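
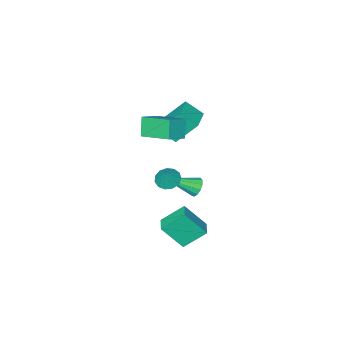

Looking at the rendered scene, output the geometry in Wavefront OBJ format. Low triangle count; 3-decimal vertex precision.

v -0.385 1.148 -4.796
v 0.473 0.359 -3.437
v -1.481 1.727 -3.769
v -0.624 0.938 -2.41
v 0.164 1.962 -4.67
v 1.021 1.173 -3.311
v -0.933 2.541 -3.643
v -0.075 1.752 -2.284
v 0.081 -1.902 3.271
v -0.421 -0.072 3.99
v -0.972 -2.004 2.795
v -1.474 -0.174 3.515
v 0.494 -1.386 2.245
v -0.008 0.444 2.965
v -0.559 -1.488 1.77
v -1.061 0.342 2.489
v -2.384 -0.416 -2.652
v -1.99 -0.085 -3.015
v -0.816 -1.224 -1.688
v -2.059 0.118 -2.733
v -2.232 0.151 -2.424
v -2.453 0.004 -2.188
v -2.652 -0.276 -2.1
v -2.766 -0.601 -2.187
v -2.758 -0.867 -2.422
v -2.632 -0.99 -2.73
v -2.427 -0.931 -3.013
v -2.208 -0.708 -3.182
v -2.045 -0.393 -3.183
v -3.045 -2.751 0.239
v -3.893 -1.919 1.734
v -2.022 -1.842 0.313
v -2.87 -1.01 1.809
v -2.41 -3.53 1.031
v -3.258 -2.698 2.527
v -1.387 -2.621 1.106
v -2.235 -1.789 2.601
v 1.083 1.904 1.34
v 1.696 1.958 1.026
v 1.537 2.216 2.28
v 1.525 2.306 0.994
v 1.214 2.526 1.071
v 0.861 2.549 1.233
v 0.579 2.367 1.429
v 0.457 2.038 1.597
v 0.534 1.667 1.683
v 0.785 1.371 1.66
v 1.131 1.244 1.535
v 1.462 1.327 1.348
v 1.672 1.593 1.159
f 2 4 1
f 5 2 1
f 1 4 3
f 3 5 1
f 2 8 4
f 6 2 5
f 6 8 2
f 4 8 3
f 7 5 3
f 3 8 7
f 7 6 5
f 8 6 7
f 10 12 9
f 13 10 9
f 9 12 11
f 11 13 9
f 10 16 12
f 14 10 13
f 14 16 10
f 12 16 11
f 15 13 11
f 11 16 15
f 15 14 13
f 16 14 15
f 18 17 20
f 18 20 19
f 20 17 21
f 20 21 19
f 21 17 22
f 21 22 19
f 22 17 23
f 22 23 19
f 23 17 24
f 23 24 19
f 24 17 25
f 24 25 19
f 25 17 26
f 25 26 19
f 26 17 27
f 26 27 19
f 27 17 28
f 27 28 19
f 28 17 29
f 28 29 19
f 29 17 18
f 29 18 19
f 31 33 30
f 34 31 30
f 30 33 32
f 32 34 30
f 31 37 33
f 35 31 34
f 35 37 31
f 33 37 32
f 36 34 32
f 32 37 36
f 36 35 34
f 37 35 36
f 39 38 41
f 39 41 40
f 41 38 42
f 41 42 40
f 42 38 43
f 42 43 40
f 43 38 44
f 43 44 40
f 44 38 45
f 44 45 40
f 45 38 46
f 45 46 40
f 46 38 47
f 46 47 40
f 47 38 48
f 47 48 40
f 48 38 49
f 48 49 40
f 49 38 50
f 49 50 40
f 50 38 39
f 50 39 40



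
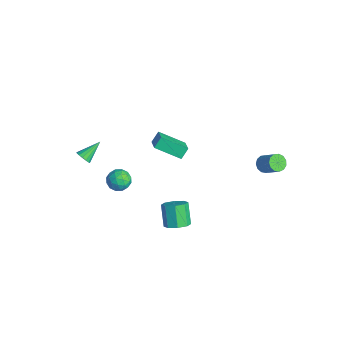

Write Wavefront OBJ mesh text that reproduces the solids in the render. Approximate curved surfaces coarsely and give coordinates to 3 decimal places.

v -4.461 0.284 -0.475
v -4.64 0.792 0.13
v -3.652 1.617 -1.354
v -3.83 2.125 -0.748
v -3.45 0.015 0.048
v -3.628 0.523 0.654
v -2.64 1.348 -0.83
v -2.819 1.856 -0.225
v -3.011 -4.485 1.455
v -2.824 -4.195 1.08
v -3.289 -3.335 2.205
v -3.081 -4.221 1.025
v -3.319 -4.318 1.085
v -3.475 -4.459 1.244
v -3.506 -4.608 1.461
v -3.405 -4.723 1.675
v -3.198 -4.775 1.831
v -2.941 -4.749 1.886
v -2.703 -4.652 1.826
v -2.548 -4.51 1.666
v -2.516 -4.362 1.45
v -2.618 -4.247 1.236
v -2.66 -2.074 -1.154
v -2.11 -1.992 -0.624
v -2.57 -3.308 -1.056
v -2.02 -3.226 -0.526
v -2.743 -3.028 -0.363
v -2.799 -2.264 -0.423
v -1.881 -3.036 -1.257
v -1.937 -2.272 -1.317
v -1.629 -2.586 -0.688
v -2.162 -2.581 -0.135
v -2.518 -2.719 -1.545
v -3.051 -2.714 -0.992
v -2.393 -1.924 -0.898
v -2.287 -3.376 -0.782
v -2.712 -3.259 -0.686
v -2.389 -3.211 -0.375
v -2.798 -2.085 -0.779
v -2.475 -2.036 -0.468
v -2.847 -2.645 -0.315
v -2.205 -3.264 -1.212
v -1.882 -3.215 -0.901
v -2.291 -2.089 -1.305
v -1.968 -2.041 -0.994
v -1.833 -2.655 -1.365
v -1.787 -2.225 -0.624
v -1.734 -2.951 -0.566
v -1.652 -2.839 -0.996
v -1.685 -2.391 -1.031
v -2.1 -2.223 -0.299
v -2.047 -2.948 -0.242
v -2.472 -2.831 -0.145
v -2.505 -2.383 -0.181
v -1.817 -2.572 -0.337
v -2.633 -2.352 -1.438
v -2.58 -3.077 -1.381
v -2.175 -2.917 -1.499
v -2.208 -2.469 -1.535
v -2.946 -2.349 -1.114
v -2.893 -3.075 -1.056
v -2.995 -2.909 -0.649
v -3.028 -2.461 -0.684
v -2.863 -2.728 -1.343
v 3.119 -1.472 -0.119
v 3.677 -1.132 0.227
v 2.86 -0.928 1.345
v 2.301 -1.268 0.999
v 3.357 -0.773 -0.072
v 2.54 -0.569 1.046
v 2.897 -0.823 -0.399
v 2.08 -0.62 0.719
v 2.567 -1.254 -0.562
v 1.75 -1.05 0.556
v 2.56 -1.812 -0.465
v 1.743 -1.608 0.653
v 2.88 -2.171 -0.166
v 2.063 -1.967 0.952
v 3.34 -2.12 0.161
v 2.523 -1.917 1.279
v 3.67 -1.69 0.324
v 2.853 -1.486 1.442
v 3.261 3.629 3.466
v 3.615 3.261 3.236
v 4.513 3.582 4.104
v 4.159 3.951 4.334
v 3.662 3.535 3.086
v 4.56 3.856 3.955
v 3.581 3.839 3.057
v 4.479 4.16 3.926
v 3.399 4.076 3.158
v 4.297 4.397 4.026
v 3.173 4.172 3.356
v 4.071 4.493 4.225
v 2.975 4.095 3.589
v 3.873 4.416 4.458
v 2.868 3.87 3.783
v 3.766 4.191 4.652
v 2.885 3.569 3.876
v 3.783 3.89 4.745
v 3.022 3.288 3.839
v 3.92 3.609 4.708
v 3.235 3.114 3.683
v 4.133 3.435 4.552
v 3.456 3.104 3.458
v 4.354 3.425 4.327
f 2 4 1
f 5 2 1
f 1 4 3
f 3 5 1
f 2 8 4
f 6 2 5
f 6 8 2
f 4 8 3
f 7 5 3
f 3 8 7
f 7 6 5
f 8 6 7
f 10 9 12
f 10 12 11
f 12 9 13
f 12 13 11
f 13 9 14
f 13 14 11
f 14 9 15
f 14 15 11
f 15 9 16
f 15 16 11
f 16 9 17
f 16 17 11
f 17 9 18
f 17 18 11
f 18 9 19
f 18 19 11
f 19 9 20
f 19 20 11
f 20 9 21
f 20 21 11
f 21 9 22
f 21 22 11
f 22 9 10
f 22 10 11
f 23 60 39
f 60 34 63
f 39 63 28
f 60 63 39
f 23 39 35
f 39 28 40
f 35 40 24
f 39 40 35
f 23 35 44
f 35 24 45
f 44 45 30
f 35 45 44
f 23 44 56
f 44 30 59
f 56 59 33
f 44 59 56
f 23 56 60
f 56 33 64
f 60 64 34
f 56 64 60
f 24 40 51
f 40 28 54
f 51 54 32
f 40 54 51
f 28 63 41
f 63 34 62
f 41 62 27
f 63 62 41
f 34 64 61
f 64 33 57
f 61 57 25
f 64 57 61
f 33 59 58
f 59 30 46
f 58 46 29
f 59 46 58
f 30 45 50
f 45 24 47
f 50 47 31
f 45 47 50
f 26 52 38
f 52 32 53
f 38 53 27
f 52 53 38
f 26 38 36
f 38 27 37
f 36 37 25
f 38 37 36
f 26 36 43
f 36 25 42
f 43 42 29
f 36 42 43
f 26 43 48
f 43 29 49
f 48 49 31
f 43 49 48
f 26 48 52
f 48 31 55
f 52 55 32
f 48 55 52
f 27 53 41
f 53 32 54
f 41 54 28
f 53 54 41
f 25 37 61
f 37 27 62
f 61 62 34
f 37 62 61
f 29 42 58
f 42 25 57
f 58 57 33
f 42 57 58
f 31 49 50
f 49 29 46
f 50 46 30
f 49 46 50
f 32 55 51
f 55 31 47
f 51 47 24
f 55 47 51
f 66 65 69
f 66 69 67
f 67 69 70
f 67 70 68
f 69 65 71
f 69 71 70
f 70 71 72
f 70 72 68
f 71 65 73
f 71 73 72
f 72 73 74
f 72 74 68
f 73 65 75
f 73 75 74
f 74 75 76
f 74 76 68
f 75 65 77
f 75 77 76
f 76 77 78
f 76 78 68
f 77 65 79
f 77 79 78
f 78 79 80
f 78 80 68
f 79 65 81
f 79 81 80
f 80 81 82
f 80 82 68
f 81 65 66
f 81 66 82
f 82 66 67
f 82 67 68
f 84 83 87
f 84 87 85
f 85 87 88
f 85 88 86
f 87 83 89
f 87 89 88
f 88 89 90
f 88 90 86
f 89 83 91
f 89 91 90
f 90 91 92
f 90 92 86
f 91 83 93
f 91 93 92
f 92 93 94
f 92 94 86
f 93 83 95
f 93 95 94
f 94 95 96
f 94 96 86
f 95 83 97
f 95 97 96
f 96 97 98
f 96 98 86
f 97 83 99
f 97 99 98
f 98 99 100
f 98 100 86
f 99 83 101
f 99 101 100
f 100 101 102
f 100 102 86
f 101 83 103
f 101 103 102
f 102 103 104
f 102 104 86
f 103 83 105
f 103 105 104
f 104 105 106
f 104 106 86
f 105 83 84
f 105 84 106
f 106 84 85
f 106 85 86



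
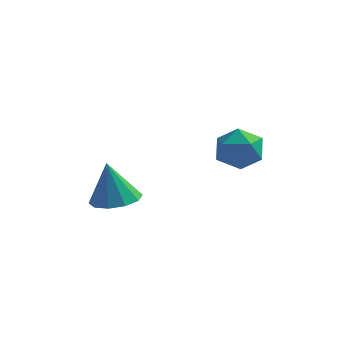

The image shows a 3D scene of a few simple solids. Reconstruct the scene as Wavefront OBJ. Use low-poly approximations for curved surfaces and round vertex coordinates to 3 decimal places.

v 1.991 0.534 3.869
v 2.434 0.4 3.31
v 1.846 -0.62 4.03
v 2.289 -0.754 3.471
v 2.554 -0.473 4.085
v 2.644 0.24 3.986
v 1.636 -0.46 3.354
v 1.726 0.253 3.255
v 2.215 -0.214 2.992
v 2.782 -0.223 3.444
v 1.498 0.003 3.896
v 2.065 -0.006 4.348
v -0.847 -1.213 1.832
v -0.164 -1.352 1.964
v -1.093 -1.207 3.108
v -0.214 -0.917 1.952
v -0.505 -0.594 1.894
v -0.928 -0.508 1.813
v -1.32 -0.691 1.738
v -1.531 -1.074 1.7
v -1.481 -1.51 1.711
v -1.189 -1.832 1.769
v -0.767 -1.918 1.851
v -0.375 -1.735 1.925
f 1 12 6
f 1 6 2
f 1 2 8
f 1 8 11
f 1 11 12
f 2 6 10
f 6 12 5
f 12 11 3
f 11 8 7
f 8 2 9
f 4 10 5
f 4 5 3
f 4 3 7
f 4 7 9
f 4 9 10
f 5 10 6
f 3 5 12
f 7 3 11
f 9 7 8
f 10 9 2
f 14 13 16
f 14 16 15
f 16 13 17
f 16 17 15
f 17 13 18
f 17 18 15
f 18 13 19
f 18 19 15
f 19 13 20
f 19 20 15
f 20 13 21
f 20 21 15
f 21 13 22
f 21 22 15
f 22 13 23
f 22 23 15
f 23 13 24
f 23 24 15
f 24 13 14
f 24 14 15



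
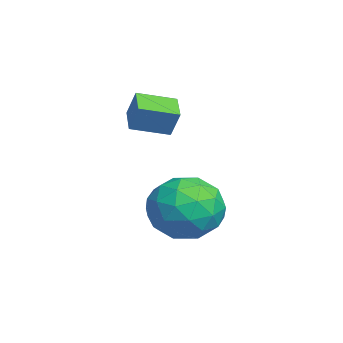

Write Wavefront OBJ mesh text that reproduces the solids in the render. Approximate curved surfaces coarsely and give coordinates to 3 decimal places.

v 2.372 4.439 -0.723
v 2.869 4.7 -1.587
v 2.871 2.86 -0.913
v 3.368 3.121 -1.777
v 3.71 3.455 -0.864
v 3.402 4.431 -0.747
v 2.338 3.129 -1.753
v 2.03 4.105 -1.636
v 2.848 3.891 -2.224
v 3.696 4.093 -1.674
v 2.044 3.467 -0.826
v 2.892 3.669 -0.276
v 2.576 4.708 -1.138
v 3.164 2.852 -1.362
v 3.365 3.048 -0.825
v 3.657 3.202 -1.333
v 2.89 4.55 -0.644
v 3.182 4.704 -1.152
v 3.676 3.972 -0.727
v 2.558 2.856 -1.348
v 2.85 3.01 -1.856
v 2.083 4.358 -1.167
v 2.375 4.512 -1.675
v 2.064 3.588 -1.773
v 2.857 4.386 -2.02
v 3.15 3.458 -2.132
v 2.545 3.462 -2.118
v 2.363 4.036 -2.049
v 3.355 4.505 -1.697
v 3.649 3.576 -1.809
v 3.85 3.773 -1.273
v 3.668 4.347 -1.203
v 3.343 4.029 -2.071
v 2.091 3.984 -0.691
v 2.385 3.055 -0.803
v 2.072 3.213 -1.297
v 1.89 3.787 -1.227
v 2.59 4.102 -0.368
v 2.883 3.174 -0.48
v 3.377 3.524 -0.451
v 3.195 4.098 -0.382
v 2.397 3.531 -0.429
v 0.285 2.542 1.071
v 0.546 2.758 1.818
v 0.183 3.574 0.807
v 0.444 3.791 1.554
v 1.096 2.549 0.786
v 1.357 2.766 1.533
v 0.994 3.582 0.522
v 1.255 3.798 1.269
f 1 38 17
f 38 12 41
f 17 41 6
f 38 41 17
f 1 17 13
f 17 6 18
f 13 18 2
f 17 18 13
f 1 13 22
f 13 2 23
f 22 23 8
f 13 23 22
f 1 22 34
f 22 8 37
f 34 37 11
f 22 37 34
f 1 34 38
f 34 11 42
f 38 42 12
f 34 42 38
f 2 18 29
f 18 6 32
f 29 32 10
f 18 32 29
f 6 41 19
f 41 12 40
f 19 40 5
f 41 40 19
f 12 42 39
f 42 11 35
f 39 35 3
f 42 35 39
f 11 37 36
f 37 8 24
f 36 24 7
f 37 24 36
f 8 23 28
f 23 2 25
f 28 25 9
f 23 25 28
f 4 30 16
f 30 10 31
f 16 31 5
f 30 31 16
f 4 16 14
f 16 5 15
f 14 15 3
f 16 15 14
f 4 14 21
f 14 3 20
f 21 20 7
f 14 20 21
f 4 21 26
f 21 7 27
f 26 27 9
f 21 27 26
f 4 26 30
f 26 9 33
f 30 33 10
f 26 33 30
f 5 31 19
f 31 10 32
f 19 32 6
f 31 32 19
f 3 15 39
f 15 5 40
f 39 40 12
f 15 40 39
f 7 20 36
f 20 3 35
f 36 35 11
f 20 35 36
f 9 27 28
f 27 7 24
f 28 24 8
f 27 24 28
f 10 33 29
f 33 9 25
f 29 25 2
f 33 25 29
f 44 46 43
f 47 44 43
f 43 46 45
f 45 47 43
f 44 50 46
f 48 44 47
f 48 50 44
f 46 50 45
f 49 47 45
f 45 50 49
f 49 48 47
f 50 48 49



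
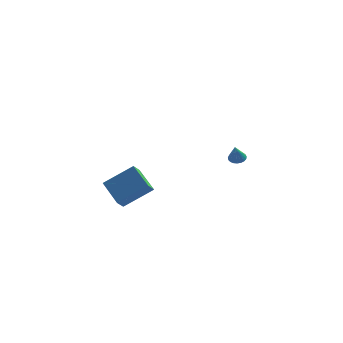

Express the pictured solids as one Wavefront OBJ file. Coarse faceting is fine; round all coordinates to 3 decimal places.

v -4.286 -3.265 2.317
v -4.535 -3.867 2.894
v -2.578 -2.765 3.575
v -2.827 -3.366 4.152
v -3.233 -4.574 1.408
v -3.482 -5.175 1.985
v -1.525 -4.073 2.666
v -1.774 -4.675 3.243
v 2.383 4.26 1.76
v 2.669 4.7 2.008
v 2.297 3.66 2.92
v 2.44 4.771 2.028
v 2.2 4.755 2.002
v 1.993 4.653 1.933
v 1.853 4.483 1.835
v 1.805 4.274 1.724
v 1.856 4.064 1.618
v 1.999 3.887 1.538
v 2.208 3.775 1.495
v 2.448 3.747 1.498
v 2.676 3.807 1.547
v 2.854 3.946 1.632
v 2.95 4.14 1.739
v 2.948 4.354 1.85
v 2.849 4.552 1.945
f 2 4 1
f 5 2 1
f 1 4 3
f 3 5 1
f 2 8 4
f 6 2 5
f 6 8 2
f 4 8 3
f 7 5 3
f 3 8 7
f 7 6 5
f 8 6 7
f 10 9 12
f 10 12 11
f 12 9 13
f 12 13 11
f 13 9 14
f 13 14 11
f 14 9 15
f 14 15 11
f 15 9 16
f 15 16 11
f 16 9 17
f 16 17 11
f 17 9 18
f 17 18 11
f 18 9 19
f 18 19 11
f 19 9 20
f 19 20 11
f 20 9 21
f 20 21 11
f 21 9 22
f 21 22 11
f 22 9 23
f 22 23 11
f 23 9 24
f 23 24 11
f 24 9 25
f 24 25 11
f 25 9 10
f 25 10 11



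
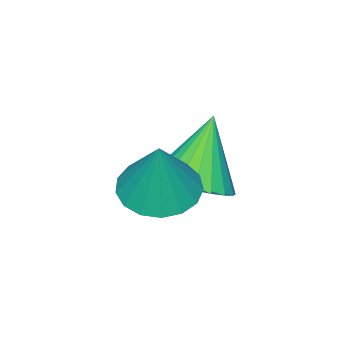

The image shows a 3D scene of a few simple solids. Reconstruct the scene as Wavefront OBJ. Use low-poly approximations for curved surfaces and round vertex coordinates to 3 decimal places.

v -0.368 -2.257 -0.728
v 0.267 -1.677 -1.053
v 0.108 -1.863 0.908
v -0.092 -1.426 -1.009
v -0.514 -1.366 -0.901
v -0.903 -1.509 -0.753
v -1.17 -1.825 -0.6
v -1.253 -2.239 -0.476
v -1.133 -2.657 -0.409
v -0.838 -2.984 -0.416
v -0.435 -3.145 -0.495
v -0.017 -3.102 -0.627
v 0.32 -2.865 -0.782
v 0.5 -2.49 -0.925
v 0.481 -2.061 -1.023
v -2.055 -2.75 -1.839
v -1.296 -3.259 -1.433
v -3.065 -2.93 -0.181
v -1.203 -2.892 -1.336
v -1.239 -2.504 -1.316
v -1.4 -2.154 -1.376
v -1.66 -1.894 -1.507
v -1.981 -1.765 -1.688
v -2.313 -1.785 -1.892
v -2.606 -1.953 -2.088
v -2.814 -2.242 -2.246
v -2.908 -2.608 -2.343
v -2.871 -2.996 -2.362
v -2.711 -3.347 -2.303
v -2.45 -3.607 -2.172
v -2.13 -3.736 -1.991
v -1.798 -3.715 -1.787
v -1.505 -3.548 -1.591
f 2 1 4
f 2 4 3
f 4 1 5
f 4 5 3
f 5 1 6
f 5 6 3
f 6 1 7
f 6 7 3
f 7 1 8
f 7 8 3
f 8 1 9
f 8 9 3
f 9 1 10
f 9 10 3
f 10 1 11
f 10 11 3
f 11 1 12
f 11 12 3
f 12 1 13
f 12 13 3
f 13 1 14
f 13 14 3
f 14 1 15
f 14 15 3
f 15 1 2
f 15 2 3
f 17 16 19
f 17 19 18
f 19 16 20
f 19 20 18
f 20 16 21
f 20 21 18
f 21 16 22
f 21 22 18
f 22 16 23
f 22 23 18
f 23 16 24
f 23 24 18
f 24 16 25
f 24 25 18
f 25 16 26
f 25 26 18
f 26 16 27
f 26 27 18
f 27 16 28
f 27 28 18
f 28 16 29
f 28 29 18
f 29 16 30
f 29 30 18
f 30 16 31
f 30 31 18
f 31 16 32
f 31 32 18
f 32 16 33
f 32 33 18
f 33 16 17
f 33 17 18



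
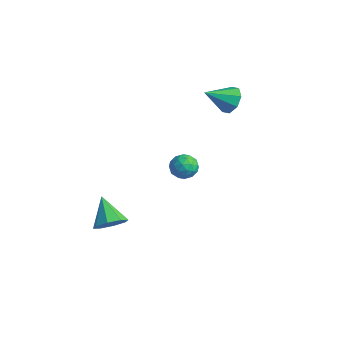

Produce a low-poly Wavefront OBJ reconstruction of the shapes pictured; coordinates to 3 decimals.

v -0.681 -3.469 -4.3
v -0.221 -4.007 -3.607
v -2.059 -3.051 -3.06
v -0 -3.282 -3.606
v -0.178 -2.667 -4.011
v -0.65 -2.522 -4.586
v -1.141 -2.932 -4.992
v -1.362 -3.657 -4.993
v -1.184 -4.272 -4.588
v -0.712 -4.417 -4.014
v 0.266 3.957 3.024
v 1.162 3.68 3.096
v -0.246 2.543 3.956
v 0.962 4.11 3.637
v 0.355 4.45 3.819
v -0.304 4.501 3.535
v -0.629 4.234 2.951
v -0.429 3.805 2.41
v 0.178 3.464 2.228
v 0.837 3.413 2.512
v 1.611 -0.508 0.73
v 2.244 -0.041 0.995
v 2.316 -1.619 1.005
v 2.949 -1.152 1.27
v 2.243 -1.181 1.707
v 1.807 -0.494 1.537
v 2.753 -1.166 0.463
v 2.317 -0.479 0.293
v 2.95 -0.447 0.83
v 2.635 -0.456 1.599
v 1.925 -1.204 0.401
v 1.61 -1.213 1.17
v 1.866 -0.177 0.838
v 2.694 -1.483 1.162
v 2.279 -1.5 1.419
v 2.651 -1.225 1.574
v 1.609 -0.444 1.157
v 1.981 -0.169 1.312
v 1.98 -0.839 1.731
v 2.579 -1.491 0.688
v 2.951 -1.216 0.843
v 1.909 -0.435 0.426
v 2.281 -0.16 0.581
v 2.58 -0.821 0.269
v 2.653 -0.141 0.897
v 3.067 -0.794 1.059
v 2.952 -0.802 0.585
v 2.696 -0.399 0.485
v 2.468 -0.147 1.349
v 2.882 -0.799 1.511
v 2.467 -0.817 1.767
v 2.211 -0.413 1.667
v 2.882 -0.385 1.252
v 1.678 -0.861 0.489
v 2.092 -1.513 0.651
v 2.349 -1.247 0.333
v 2.093 -0.843 0.233
v 1.493 -0.866 0.941
v 1.907 -1.519 1.103
v 1.864 -1.261 1.515
v 1.608 -0.858 1.415
v 1.678 -1.275 0.748
f 2 1 4
f 2 4 3
f 4 1 5
f 4 5 3
f 5 1 6
f 5 6 3
f 6 1 7
f 6 7 3
f 7 1 8
f 7 8 3
f 8 1 9
f 8 9 3
f 9 1 10
f 9 10 3
f 10 1 2
f 10 2 3
f 12 11 14
f 12 14 13
f 14 11 15
f 14 15 13
f 15 11 16
f 15 16 13
f 16 11 17
f 16 17 13
f 17 11 18
f 17 18 13
f 18 11 19
f 18 19 13
f 19 11 20
f 19 20 13
f 20 11 12
f 20 12 13
f 21 58 37
f 58 32 61
f 37 61 26
f 58 61 37
f 21 37 33
f 37 26 38
f 33 38 22
f 37 38 33
f 21 33 42
f 33 22 43
f 42 43 28
f 33 43 42
f 21 42 54
f 42 28 57
f 54 57 31
f 42 57 54
f 21 54 58
f 54 31 62
f 58 62 32
f 54 62 58
f 22 38 49
f 38 26 52
f 49 52 30
f 38 52 49
f 26 61 39
f 61 32 60
f 39 60 25
f 61 60 39
f 32 62 59
f 62 31 55
f 59 55 23
f 62 55 59
f 31 57 56
f 57 28 44
f 56 44 27
f 57 44 56
f 28 43 48
f 43 22 45
f 48 45 29
f 43 45 48
f 24 50 36
f 50 30 51
f 36 51 25
f 50 51 36
f 24 36 34
f 36 25 35
f 34 35 23
f 36 35 34
f 24 34 41
f 34 23 40
f 41 40 27
f 34 40 41
f 24 41 46
f 41 27 47
f 46 47 29
f 41 47 46
f 24 46 50
f 46 29 53
f 50 53 30
f 46 53 50
f 25 51 39
f 51 30 52
f 39 52 26
f 51 52 39
f 23 35 59
f 35 25 60
f 59 60 32
f 35 60 59
f 27 40 56
f 40 23 55
f 56 55 31
f 40 55 56
f 29 47 48
f 47 27 44
f 48 44 28
f 47 44 48
f 30 53 49
f 53 29 45
f 49 45 22
f 53 45 49



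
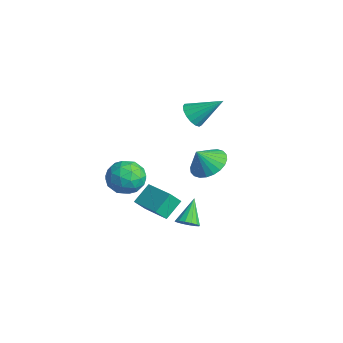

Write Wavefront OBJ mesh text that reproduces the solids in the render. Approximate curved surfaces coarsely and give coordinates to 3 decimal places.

v 1.46 0.748 -3.077
v 1.917 0.744 -2.736
v 0.74 1.432 -2.103
v 1.941 0.993 -2.893
v 1.836 1.176 -3.099
v 1.631 1.245 -3.299
v 1.379 1.18 -3.44
v 1.149 1 -3.483
v 1.003 0.753 -3.418
v 0.979 0.504 -3.261
v 1.083 0.321 -3.055
v 1.289 0.252 -2.854
v 1.54 0.316 -2.714
v 1.77 0.496 -2.67
v -1.114 3.024 -1.45
v -0.303 3.442 -1.15
v -1.146 2.416 -0.51
v -0.561 3.674 -1.009
v -0.903 3.807 -0.935
v -1.278 3.821 -0.939
v -1.627 3.713 -1.021
v -1.898 3.501 -1.168
v -2.05 3.216 -1.358
v -2.059 2.902 -1.562
v -1.924 2.606 -1.749
v -1.666 2.375 -1.89
v -1.324 2.242 -1.964
v -0.95 2.228 -1.96
v -0.6 2.336 -1.878
v -0.329 2.548 -1.731
v -0.177 2.833 -1.541
v -0.168 3.147 -1.337
v -3.45 -0.266 -2.667
v -2.692 0.344 -2.89
v -2.468 -1.144 -1.73
v -1.71 -0.534 -1.953
v -2.464 -0.205 -1.387
v -3.071 0.337 -1.966
v -2.089 -1.137 -2.654
v -2.696 -0.595 -3.233
v -1.85 -0.195 -2.882
v -2.082 0.381 -2.1
v -3.078 -1.181 -2.52
v -3.31 -0.605 -1.738
v -3.157 0.116 -2.861
v -2.003 -0.916 -1.759
v -2.446 -0.723 -1.427
v -2 -0.364 -1.558
v -3.38 0.112 -2.318
v -2.934 0.47 -2.449
v -2.801 0.148 -1.566
v -2.226 -1.27 -2.171
v -1.78 -0.912 -2.302
v -3.16 -0.436 -3.062
v -2.714 -0.077 -3.193
v -2.359 -0.948 -3.054
v -2.217 0.158 -2.988
v -1.639 -0.358 -2.437
v -1.862 -0.712 -2.848
v -2.219 -0.394 -3.189
v -2.353 0.496 -2.528
v -1.776 -0.02 -1.977
v -2.219 0.174 -1.644
v -2.576 0.492 -1.984
v -1.858 0.18 -2.523
v -3.384 -0.78 -2.643
v -2.807 -1.296 -2.092
v -2.584 -1.292 -2.636
v -2.941 -0.974 -2.976
v -3.521 -0.442 -2.183
v -2.943 -0.958 -1.632
v -2.941 -0.406 -1.431
v -3.298 -0.088 -1.772
v -3.302 -0.98 -2.097
v -2.46 -0.062 -4.013
v -2.774 0.812 -3.285
v -2.466 0.481 -4.667
v -2.78 1.354 -3.939
v -0.86 0.286 -3.741
v -1.174 1.159 -3.013
v -0.866 0.828 -4.395
v -1.18 1.702 -3.667
v -1.452 2.374 1.757
v -1.035 1.879 2.049
v -0.768 3.546 2.763
v -0.851 1.996 1.788
v -0.805 2.2 1.52
v -0.907 2.443 1.306
v -1.134 2.671 1.195
v -1.434 2.83 1.213
v -1.738 2.885 1.355
v -1.976 2.823 1.589
v -2.094 2.657 1.862
v -2.065 2.427 2.11
v -1.895 2.185 2.278
v -1.624 1.986 2.326
v -1.314 1.875 2.243
f 2 1 4
f 2 4 3
f 4 1 5
f 4 5 3
f 5 1 6
f 5 6 3
f 6 1 7
f 6 7 3
f 7 1 8
f 7 8 3
f 8 1 9
f 8 9 3
f 9 1 10
f 9 10 3
f 10 1 11
f 10 11 3
f 11 1 12
f 11 12 3
f 12 1 13
f 12 13 3
f 13 1 14
f 13 14 3
f 14 1 2
f 14 2 3
f 16 15 18
f 16 18 17
f 18 15 19
f 18 19 17
f 19 15 20
f 19 20 17
f 20 15 21
f 20 21 17
f 21 15 22
f 21 22 17
f 22 15 23
f 22 23 17
f 23 15 24
f 23 24 17
f 24 15 25
f 24 25 17
f 25 15 26
f 25 26 17
f 26 15 27
f 26 27 17
f 27 15 28
f 27 28 17
f 28 15 29
f 28 29 17
f 29 15 30
f 29 30 17
f 30 15 31
f 30 31 17
f 31 15 32
f 31 32 17
f 32 15 16
f 32 16 17
f 33 70 49
f 70 44 73
f 49 73 38
f 70 73 49
f 33 49 45
f 49 38 50
f 45 50 34
f 49 50 45
f 33 45 54
f 45 34 55
f 54 55 40
f 45 55 54
f 33 54 66
f 54 40 69
f 66 69 43
f 54 69 66
f 33 66 70
f 66 43 74
f 70 74 44
f 66 74 70
f 34 50 61
f 50 38 64
f 61 64 42
f 50 64 61
f 38 73 51
f 73 44 72
f 51 72 37
f 73 72 51
f 44 74 71
f 74 43 67
f 71 67 35
f 74 67 71
f 43 69 68
f 69 40 56
f 68 56 39
f 69 56 68
f 40 55 60
f 55 34 57
f 60 57 41
f 55 57 60
f 36 62 48
f 62 42 63
f 48 63 37
f 62 63 48
f 36 48 46
f 48 37 47
f 46 47 35
f 48 47 46
f 36 46 53
f 46 35 52
f 53 52 39
f 46 52 53
f 36 53 58
f 53 39 59
f 58 59 41
f 53 59 58
f 36 58 62
f 58 41 65
f 62 65 42
f 58 65 62
f 37 63 51
f 63 42 64
f 51 64 38
f 63 64 51
f 35 47 71
f 47 37 72
f 71 72 44
f 47 72 71
f 39 52 68
f 52 35 67
f 68 67 43
f 52 67 68
f 41 59 60
f 59 39 56
f 60 56 40
f 59 56 60
f 42 65 61
f 65 41 57
f 61 57 34
f 65 57 61
f 76 78 75
f 79 76 75
f 75 78 77
f 77 79 75
f 76 82 78
f 80 76 79
f 80 82 76
f 78 82 77
f 81 79 77
f 77 82 81
f 81 80 79
f 82 80 81
f 84 83 86
f 84 86 85
f 86 83 87
f 86 87 85
f 87 83 88
f 87 88 85
f 88 83 89
f 88 89 85
f 89 83 90
f 89 90 85
f 90 83 91
f 90 91 85
f 91 83 92
f 91 92 85
f 92 83 93
f 92 93 85
f 93 83 94
f 93 94 85
f 94 83 95
f 94 95 85
f 95 83 96
f 95 96 85
f 96 83 97
f 96 97 85
f 97 83 84
f 97 84 85



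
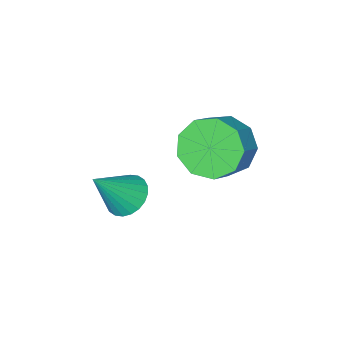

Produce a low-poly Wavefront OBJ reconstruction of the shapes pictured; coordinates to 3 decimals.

v 0.644 0.597 -1.995
v 1.117 1.083 -2.359
v 1.736 0.483 -0.725
v 0.949 1.274 -2.198
v 0.735 1.361 -2.006
v 0.507 1.332 -1.813
v 0.3 1.191 -1.647
v 0.145 0.96 -1.534
v 0.066 0.673 -1.492
v 0.075 0.375 -1.526
v 0.17 0.11 -1.632
v 0.338 -0.08 -1.793
v 0.552 -0.168 -1.985
v 0.78 -0.139 -2.178
v 0.987 0.002 -2.344
v 1.142 0.233 -2.456
v 1.221 0.52 -2.499
v 1.212 0.818 -2.465
v -2.463 1.179 -0.848
v -1.787 0.488 -1.352
v -0.982 0.87 -0.797
v -1.657 1.561 -0.292
v -1.828 1.128 -1.732
v -1.023 1.51 -1.177
v -2.166 1.791 -1.699
v -1.361 2.173 -1.144
v -2.643 2.169 -1.267
v -1.837 2.551 -0.712
v -3.035 2.083 -0.639
v -2.23 2.465 -0.084
v -3.159 1.574 -0.108
v -2.354 1.956 0.447
v -2.958 0.881 0.076
v -2.153 1.262 0.631
v -2.525 0.327 -0.171
v -1.719 0.708 0.384
v -2.062 0.171 -0.735
v -1.257 0.553 -0.18
f 2 1 4
f 2 4 3
f 4 1 5
f 4 5 3
f 5 1 6
f 5 6 3
f 6 1 7
f 6 7 3
f 7 1 8
f 7 8 3
f 8 1 9
f 8 9 3
f 9 1 10
f 9 10 3
f 10 1 11
f 10 11 3
f 11 1 12
f 11 12 3
f 12 1 13
f 12 13 3
f 13 1 14
f 13 14 3
f 14 1 15
f 14 15 3
f 15 1 16
f 15 16 3
f 16 1 17
f 16 17 3
f 17 1 18
f 17 18 3
f 18 1 2
f 18 2 3
f 20 19 23
f 20 23 21
f 21 23 24
f 21 24 22
f 23 19 25
f 23 25 24
f 24 25 26
f 24 26 22
f 25 19 27
f 25 27 26
f 26 27 28
f 26 28 22
f 27 19 29
f 27 29 28
f 28 29 30
f 28 30 22
f 29 19 31
f 29 31 30
f 30 31 32
f 30 32 22
f 31 19 33
f 31 33 32
f 32 33 34
f 32 34 22
f 33 19 35
f 33 35 34
f 34 35 36
f 34 36 22
f 35 19 37
f 35 37 36
f 36 37 38
f 36 38 22
f 37 19 20
f 37 20 38
f 38 20 21
f 38 21 22



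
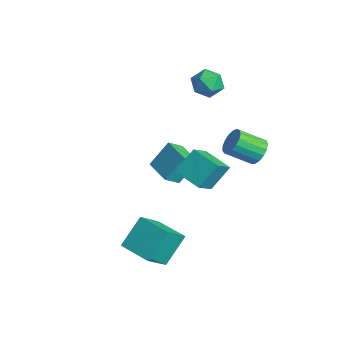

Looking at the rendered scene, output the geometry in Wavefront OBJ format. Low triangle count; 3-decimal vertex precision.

v 1.857 -2.581 -5.173
v 2.419 -3.747 -4.024
v 1.42 -1.387 -3.747
v 1.982 -2.553 -2.599
v 3.518 -1.867 -5.261
v 4.08 -3.033 -4.113
v 3.081 -0.673 -3.836
v 3.643 -1.839 -2.687
v 3.221 3.07 1.401
v 3.763 2.636 1.046
v 3.322 1.397 1.884
v 2.779 1.83 2.239
v 3.94 2.775 1.344
v 3.499 1.535 2.182
v 3.953 2.981 1.655
v 3.511 1.741 2.493
v 3.797 3.207 1.908
v 3.356 1.967 2.746
v 3.51 3.402 2.045
v 3.069 2.162 2.883
v 3.156 3.521 2.034
v 2.715 2.281 2.872
v 2.817 3.536 1.879
v 2.376 2.297 2.717
v 2.571 3.445 1.614
v 2.129 2.205 2.452
v 2.473 3.268 1.3
v 2.032 2.028 2.138
v 2.547 3.045 1.009
v 2.105 1.805 1.847
v 2.775 2.828 0.809
v 2.333 1.588 1.647
v 3.105 2.667 0.743
v 2.664 1.427 1.581
v 3.462 2.597 0.829
v 3.02 1.358 1.667
v -1.36 1.36 -2.878
v -1.492 2.432 -1.644
v 0.083 2.034 -3.309
v -0.049 3.106 -2.075
v -0.591 0.334 -1.905
v -0.723 1.406 -0.671
v 0.852 1.008 -2.336
v 0.72 2.08 -1.102
v -3.503 3.793 1.54
v -2.664 3.933 1.977
v -3.756 2.547 2.423
v -2.917 2.687 2.86
v -3.638 3.3 3.001
v -3.481 4.07 2.456
v -2.939 2.41 1.944
v -2.782 3.18 1.399
v -2.315 3.078 2.228
v -2.747 3.628 2.881
v -3.673 2.852 1.519
v -4.105 3.402 2.172
v -3.969 0.357 -3.776
v -3.976 1.405 -2.374
v -4.119 1.213 -4.417
v -4.126 2.261 -3.016
v -2.374 0.539 -3.904
v -2.381 1.587 -2.503
v -2.524 1.395 -4.546
v -2.531 2.443 -3.144
f 2 4 1
f 5 2 1
f 1 4 3
f 3 5 1
f 2 8 4
f 6 2 5
f 6 8 2
f 4 8 3
f 7 5 3
f 3 8 7
f 7 6 5
f 8 6 7
f 10 9 13
f 10 13 11
f 11 13 14
f 11 14 12
f 13 9 15
f 13 15 14
f 14 15 16
f 14 16 12
f 15 9 17
f 15 17 16
f 16 17 18
f 16 18 12
f 17 9 19
f 17 19 18
f 18 19 20
f 18 20 12
f 19 9 21
f 19 21 20
f 20 21 22
f 20 22 12
f 21 9 23
f 21 23 22
f 22 23 24
f 22 24 12
f 23 9 25
f 23 25 24
f 24 25 26
f 24 26 12
f 25 9 27
f 25 27 26
f 26 27 28
f 26 28 12
f 27 9 29
f 27 29 28
f 28 29 30
f 28 30 12
f 29 9 31
f 29 31 30
f 30 31 32
f 30 32 12
f 31 9 33
f 31 33 32
f 32 33 34
f 32 34 12
f 33 9 35
f 33 35 34
f 34 35 36
f 34 36 12
f 35 9 10
f 35 10 36
f 36 10 11
f 36 11 12
f 38 40 37
f 41 38 37
f 37 40 39
f 39 41 37
f 38 44 40
f 42 38 41
f 42 44 38
f 40 44 39
f 43 41 39
f 39 44 43
f 43 42 41
f 44 42 43
f 45 56 50
f 45 50 46
f 45 46 52
f 45 52 55
f 45 55 56
f 46 50 54
f 50 56 49
f 56 55 47
f 55 52 51
f 52 46 53
f 48 54 49
f 48 49 47
f 48 47 51
f 48 51 53
f 48 53 54
f 49 54 50
f 47 49 56
f 51 47 55
f 53 51 52
f 54 53 46
f 58 60 57
f 61 58 57
f 57 60 59
f 59 61 57
f 58 64 60
f 62 58 61
f 62 64 58
f 60 64 59
f 63 61 59
f 59 64 63
f 63 62 61
f 64 62 63



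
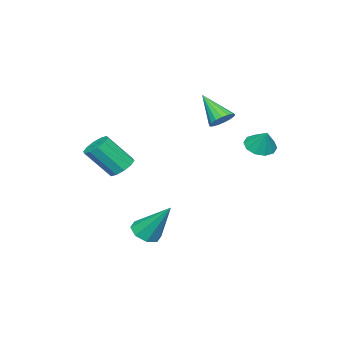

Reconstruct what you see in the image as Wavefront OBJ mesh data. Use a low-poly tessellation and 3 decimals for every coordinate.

v 0.2 -2.167 0.607
v 0.723 -1.691 0.668
v 1.404 -2.617 2.054
v 0.88 -3.093 1.993
v 0.389 -1.559 0.921
v 1.07 -2.485 2.306
v -0.017 -1.659 1.053
v 0.664 -2.585 2.439
v -0.34 -1.953 1.016
v 0.34 -2.879 2.401
v -0.457 -2.329 0.822
v 0.223 -3.255 2.207
v -0.324 -2.643 0.546
v 0.357 -3.569 1.932
v 0.01 -2.775 0.294
v 0.691 -3.701 1.679
v 0.416 -2.675 0.161
v 1.097 -3.601 1.547
v 0.74 -2.381 0.199
v 1.42 -3.307 1.584
v 0.857 -2.005 0.393
v 1.537 -2.931 1.778
v -2.987 2.967 1.991
v -2.542 2.377 2.167
v -2.653 3.493 2.909
v -2.291 2.675 1.905
v -2.306 3.084 1.675
v -2.581 3.449 1.567
v -3.011 3.629 1.62
v -3.433 3.557 1.815
v -3.683 3.259 2.077
v -3.668 2.849 2.306
v -3.393 2.484 2.415
v -2.963 2.304 2.362
v 1.742 0.118 -2.28
v 2.303 0.525 -2.592
v 1.758 1.402 -0.58
v 1.776 0.723 -2.738
v 1.229 0.567 -2.615
v 0.983 0.148 -2.295
v 1.182 -0.289 -1.967
v 1.709 -0.488 -1.821
v 2.256 -0.332 -1.944
v 2.502 0.088 -2.264
v -3.57 0.652 2.922
v -2.922 0.486 2.888
v -3.81 -0.552 4.198
v -2.93 0.72 3.108
v -3.084 0.938 3.284
v -3.35 1.091 3.378
v -3.667 1.143 3.368
v -3.961 1.082 3.255
v -4.165 0.923 3.066
v -4.233 0.702 2.845
v -4.15 0.469 2.641
v -3.933 0.278 2.501
v -3.633 0.173 2.458
v -3.319 0.177 2.522
v -3.062 0.29 2.677
f 2 1 5
f 2 5 3
f 3 5 6
f 3 6 4
f 5 1 7
f 5 7 6
f 6 7 8
f 6 8 4
f 7 1 9
f 7 9 8
f 8 9 10
f 8 10 4
f 9 1 11
f 9 11 10
f 10 11 12
f 10 12 4
f 11 1 13
f 11 13 12
f 12 13 14
f 12 14 4
f 13 1 15
f 13 15 14
f 14 15 16
f 14 16 4
f 15 1 17
f 15 17 16
f 16 17 18
f 16 18 4
f 17 1 19
f 17 19 18
f 18 19 20
f 18 20 4
f 19 1 21
f 19 21 20
f 20 21 22
f 20 22 4
f 21 1 2
f 21 2 22
f 22 2 3
f 22 3 4
f 24 23 26
f 24 26 25
f 26 23 27
f 26 27 25
f 27 23 28
f 27 28 25
f 28 23 29
f 28 29 25
f 29 23 30
f 29 30 25
f 30 23 31
f 30 31 25
f 31 23 32
f 31 32 25
f 32 23 33
f 32 33 25
f 33 23 34
f 33 34 25
f 34 23 24
f 34 24 25
f 36 35 38
f 36 38 37
f 38 35 39
f 38 39 37
f 39 35 40
f 39 40 37
f 40 35 41
f 40 41 37
f 41 35 42
f 41 42 37
f 42 35 43
f 42 43 37
f 43 35 44
f 43 44 37
f 44 35 36
f 44 36 37
f 46 45 48
f 46 48 47
f 48 45 49
f 48 49 47
f 49 45 50
f 49 50 47
f 50 45 51
f 50 51 47
f 51 45 52
f 51 52 47
f 52 45 53
f 52 53 47
f 53 45 54
f 53 54 47
f 54 45 55
f 54 55 47
f 55 45 56
f 55 56 47
f 56 45 57
f 56 57 47
f 57 45 58
f 57 58 47
f 58 45 59
f 58 59 47
f 59 45 46
f 59 46 47



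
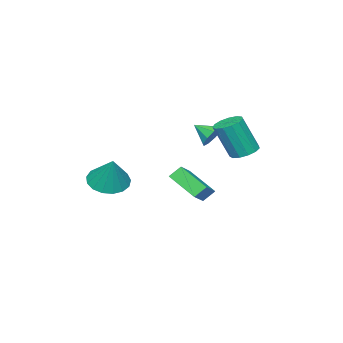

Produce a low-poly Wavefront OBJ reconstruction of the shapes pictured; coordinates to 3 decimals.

v -2.683 -1.133 -2.131
v -1.471 -0.759 -1.369
v -2.586 0.54 -3.107
v -1.374 0.914 -2.345
v -2.186 -1.514 -2.735
v -0.974 -1.14 -1.973
v -2.089 0.159 -3.711
v -0.877 0.533 -2.949
v -3.434 -0.253 0.294
v -2.718 -0.315 -0.056
v -3.226 -1.287 0.906
v -2.674 -0.031 0.41
v -2.987 0.149 0.821
v -3.508 0.142 0.986
v -3.995 -0.051 0.827
v -4.22 -0.337 0.419
v -4.077 -0.585 -0.048
v -3.633 -0.677 -0.355
v -3.096 -0.57 -0.358
v 2.952 -1.752 -1.167
v 3.887 -2.309 -1.226
v 3.508 -0.988 0.447
v 3.992 -1.862 -1.473
v 3.859 -1.389 -1.651
v 3.518 -1 -1.717
v 3.047 -0.783 -1.658
v 2.555 -0.788 -1.486
v 2.153 -1.014 -1.241
v 1.935 -1.408 -0.979
v 1.949 -1.882 -0.76
v 2.193 -2.325 -0.634
v 2.611 -2.637 -0.631
v 3.108 -2.747 -0.75
v 3.568 -2.628 -0.965
v -3.118 1.954 -0.188
v -2.359 2.204 -0.318
v -1.803 1.556 1.677
v -2.562 1.306 1.808
v -2.583 2.559 -0.14
v -2.026 1.912 1.855
v -2.976 2.723 0.022
v -2.42 2.076 2.018
v -3.415 2.642 0.119
v -2.859 1.995 2.114
v -3.76 2.343 0.118
v -3.203 1.696 2.113
v -3.9 1.92 0.02
v -3.344 1.273 2.015
v -3.793 1.508 -0.144
v -3.237 0.86 1.851
v -3.471 1.237 -0.322
v -2.915 0.59 1.674
v -3.037 1.194 -0.457
v -2.481 0.547 1.539
v -2.629 1.392 -0.506
v -2.073 0.745 1.489
v -2.376 1.768 -0.455
v -1.82 1.121 1.541
f 2 4 1
f 5 2 1
f 1 4 3
f 3 5 1
f 2 8 4
f 6 2 5
f 6 8 2
f 4 8 3
f 7 5 3
f 3 8 7
f 7 6 5
f 8 6 7
f 10 9 12
f 10 12 11
f 12 9 13
f 12 13 11
f 13 9 14
f 13 14 11
f 14 9 15
f 14 15 11
f 15 9 16
f 15 16 11
f 16 9 17
f 16 17 11
f 17 9 18
f 17 18 11
f 18 9 19
f 18 19 11
f 19 9 10
f 19 10 11
f 21 20 23
f 21 23 22
f 23 20 24
f 23 24 22
f 24 20 25
f 24 25 22
f 25 20 26
f 25 26 22
f 26 20 27
f 26 27 22
f 27 20 28
f 27 28 22
f 28 20 29
f 28 29 22
f 29 20 30
f 29 30 22
f 30 20 31
f 30 31 22
f 31 20 32
f 31 32 22
f 32 20 33
f 32 33 22
f 33 20 34
f 33 34 22
f 34 20 21
f 34 21 22
f 36 35 39
f 36 39 37
f 37 39 40
f 37 40 38
f 39 35 41
f 39 41 40
f 40 41 42
f 40 42 38
f 41 35 43
f 41 43 42
f 42 43 44
f 42 44 38
f 43 35 45
f 43 45 44
f 44 45 46
f 44 46 38
f 45 35 47
f 45 47 46
f 46 47 48
f 46 48 38
f 47 35 49
f 47 49 48
f 48 49 50
f 48 50 38
f 49 35 51
f 49 51 50
f 50 51 52
f 50 52 38
f 51 35 53
f 51 53 52
f 52 53 54
f 52 54 38
f 53 35 55
f 53 55 54
f 54 55 56
f 54 56 38
f 55 35 57
f 55 57 56
f 56 57 58
f 56 58 38
f 57 35 36
f 57 36 58
f 58 36 37
f 58 37 38



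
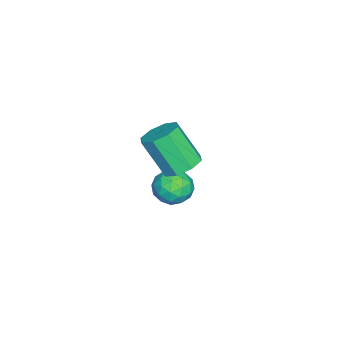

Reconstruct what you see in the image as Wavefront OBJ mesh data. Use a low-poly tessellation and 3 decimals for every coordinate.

v -3.701 -3.607 -4.583
v -3.304 -3.535 -3.918
v -4.496 -4.405 -4.022
v -4.099 -4.333 -3.357
v -4.513 -3.733 -3.629
v -4.021 -3.24 -3.976
v -3.779 -4.7 -3.964
v -3.287 -4.207 -4.311
v -3.352 -4.211 -3.535
v -3.805 -3.613 -3.329
v -3.995 -4.327 -4.611
v -4.448 -3.729 -4.405
v -3.433 -3.501 -4.3
v -4.367 -4.439 -3.64
v -4.611 -4.087 -3.8
v -4.377 -4.044 -3.409
v -3.854 -3.327 -4.334
v -3.621 -3.285 -3.943
v -4.332 -3.402 -3.774
v -4.179 -4.655 -3.997
v -3.946 -4.613 -3.606
v -3.423 -3.896 -4.531
v -3.189 -3.853 -4.14
v -3.468 -4.538 -4.166
v -3.227 -3.856 -3.684
v -3.695 -4.325 -3.354
v -3.506 -4.54 -3.711
v -3.217 -4.25 -3.915
v -3.494 -3.505 -3.563
v -3.961 -3.974 -3.233
v -4.205 -3.621 -3.393
v -3.916 -3.331 -3.597
v -3.522 -3.902 -3.338
v -3.839 -3.966 -4.707
v -4.306 -4.435 -4.377
v -3.884 -4.609 -4.343
v -3.595 -4.319 -4.547
v -4.105 -3.615 -4.586
v -4.573 -4.084 -4.256
v -4.583 -3.69 -4.025
v -4.294 -3.4 -4.229
v -4.278 -4.038 -4.602
v -1.741 -2.962 -0.877
v -1.279 -2.521 -0.544
v -1.438 -3.377 0.81
v -1.899 -3.818 0.477
v -1.802 -2.352 -0.499
v -1.961 -3.209 0.855
v -2.289 -2.541 -0.675
v -2.448 -3.398 0.679
v -2.455 -2.976 -0.97
v -2.613 -3.833 0.384
v -2.202 -3.403 -1.21
v -2.361 -4.259 0.144
v -1.679 -3.571 -1.255
v -1.838 -4.428 0.099
v -1.192 -3.382 -1.079
v -1.351 -4.239 0.275
v -1.027 -2.947 -0.784
v -1.185 -3.804 0.57
f 1 38 17
f 38 12 41
f 17 41 6
f 38 41 17
f 1 17 13
f 17 6 18
f 13 18 2
f 17 18 13
f 1 13 22
f 13 2 23
f 22 23 8
f 13 23 22
f 1 22 34
f 22 8 37
f 34 37 11
f 22 37 34
f 1 34 38
f 34 11 42
f 38 42 12
f 34 42 38
f 2 18 29
f 18 6 32
f 29 32 10
f 18 32 29
f 6 41 19
f 41 12 40
f 19 40 5
f 41 40 19
f 12 42 39
f 42 11 35
f 39 35 3
f 42 35 39
f 11 37 36
f 37 8 24
f 36 24 7
f 37 24 36
f 8 23 28
f 23 2 25
f 28 25 9
f 23 25 28
f 4 30 16
f 30 10 31
f 16 31 5
f 30 31 16
f 4 16 14
f 16 5 15
f 14 15 3
f 16 15 14
f 4 14 21
f 14 3 20
f 21 20 7
f 14 20 21
f 4 21 26
f 21 7 27
f 26 27 9
f 21 27 26
f 4 26 30
f 26 9 33
f 30 33 10
f 26 33 30
f 5 31 19
f 31 10 32
f 19 32 6
f 31 32 19
f 3 15 39
f 15 5 40
f 39 40 12
f 15 40 39
f 7 20 36
f 20 3 35
f 36 35 11
f 20 35 36
f 9 27 28
f 27 7 24
f 28 24 8
f 27 24 28
f 10 33 29
f 33 9 25
f 29 25 2
f 33 25 29
f 44 43 47
f 44 47 45
f 45 47 48
f 45 48 46
f 47 43 49
f 47 49 48
f 48 49 50
f 48 50 46
f 49 43 51
f 49 51 50
f 50 51 52
f 50 52 46
f 51 43 53
f 51 53 52
f 52 53 54
f 52 54 46
f 53 43 55
f 53 55 54
f 54 55 56
f 54 56 46
f 55 43 57
f 55 57 56
f 56 57 58
f 56 58 46
f 57 43 59
f 57 59 58
f 58 59 60
f 58 60 46
f 59 43 44
f 59 44 60
f 60 44 45
f 60 45 46



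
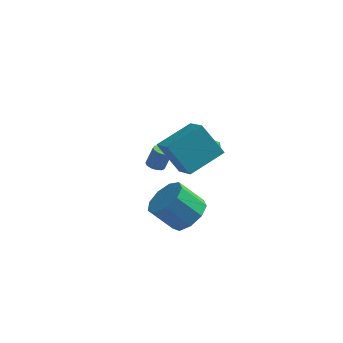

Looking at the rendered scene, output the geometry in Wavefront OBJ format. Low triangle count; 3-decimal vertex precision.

v -0.564 2.018 -0.113
v -0.336 2.367 -0.654
v 0.416 1.513 -0.026
v 0.644 1.862 -0.567
v 0.52 2.187 0.022
v -0.085 2.499 -0.032
v 0.165 1.381 -0.648
v -0.44 1.693 -0.702
v 0.115 1.974 -0.985
v 0.334 2.472 -0.571
v -0.254 1.408 -0.109
v -0.035 1.906 0.305
v 0.272 -3.597 -1.032
v 0.776 -2.81 -0.45
v -0.368 -2.997 0.793
v -0.872 -3.783 0.212
v 0.247 -2.506 -0.891
v -0.897 -2.693 0.353
v -0.27 -2.712 -1.397
v -1.414 -2.899 -0.154
v -0.533 -3.332 -1.733
v -1.677 -3.519 -0.489
v -0.42 -4.075 -1.74
v -1.564 -4.262 -0.497
v 0.017 -4.595 -1.416
v -1.127 -4.782 -0.173
v 0.574 -4.648 -0.912
v -0.57 -4.835 0.331
v 0.989 -4.208 -0.464
v -0.155 -4.395 0.779
v 1.069 -3.483 -0.282
v -0.075 -3.67 0.962
v -2.86 2.51 -2.543
v -2.428 2.735 -2.727
v -2.089 2.955 -1.661
v -2.52 2.73 -1.477
v -2.629 2.947 -2.706
v -2.29 3.167 -1.641
v -2.904 3.02 -2.634
v -2.565 3.24 -1.568
v -3.164 2.931 -2.533
v -2.825 3.152 -1.467
v -3.328 2.709 -2.435
v -2.989 2.929 -1.369
v -3.343 2.423 -2.371
v -3.004 2.644 -1.305
v -3.204 2.165 -2.362
v -2.865 2.385 -1.296
v -2.957 2.017 -2.41
v -2.617 2.237 -1.344
v -2.678 2.025 -2.5
v -2.339 2.245 -1.435
v -2.457 2.187 -2.604
v -2.118 2.407 -1.538
v -2.364 2.451 -2.689
v -2.025 2.671 -1.623
v -0.043 -2.018 0.681
v -1.22 -1.732 2.234
v -0.872 -0.778 -0.176
v -2.049 -0.491 1.378
v 1.309 -0.589 1.442
v 0.132 -0.302 2.996
v 0.48 0.652 0.586
v -0.697 0.938 2.139
f 1 12 6
f 1 6 2
f 1 2 8
f 1 8 11
f 1 11 12
f 2 6 10
f 6 12 5
f 12 11 3
f 11 8 7
f 8 2 9
f 4 10 5
f 4 5 3
f 4 3 7
f 4 7 9
f 4 9 10
f 5 10 6
f 3 5 12
f 7 3 11
f 9 7 8
f 10 9 2
f 14 13 17
f 14 17 15
f 15 17 18
f 15 18 16
f 17 13 19
f 17 19 18
f 18 19 20
f 18 20 16
f 19 13 21
f 19 21 20
f 20 21 22
f 20 22 16
f 21 13 23
f 21 23 22
f 22 23 24
f 22 24 16
f 23 13 25
f 23 25 24
f 24 25 26
f 24 26 16
f 25 13 27
f 25 27 26
f 26 27 28
f 26 28 16
f 27 13 29
f 27 29 28
f 28 29 30
f 28 30 16
f 29 13 31
f 29 31 30
f 30 31 32
f 30 32 16
f 31 13 14
f 31 14 32
f 32 14 15
f 32 15 16
f 34 33 37
f 34 37 35
f 35 37 38
f 35 38 36
f 37 33 39
f 37 39 38
f 38 39 40
f 38 40 36
f 39 33 41
f 39 41 40
f 40 41 42
f 40 42 36
f 41 33 43
f 41 43 42
f 42 43 44
f 42 44 36
f 43 33 45
f 43 45 44
f 44 45 46
f 44 46 36
f 45 33 47
f 45 47 46
f 46 47 48
f 46 48 36
f 47 33 49
f 47 49 48
f 48 49 50
f 48 50 36
f 49 33 51
f 49 51 50
f 50 51 52
f 50 52 36
f 51 33 53
f 51 53 52
f 52 53 54
f 52 54 36
f 53 33 55
f 53 55 54
f 54 55 56
f 54 56 36
f 55 33 34
f 55 34 56
f 56 34 35
f 56 35 36
f 58 60 57
f 61 58 57
f 57 60 59
f 59 61 57
f 58 64 60
f 62 58 61
f 62 64 58
f 60 64 59
f 63 61 59
f 59 64 63
f 63 62 61
f 64 62 63



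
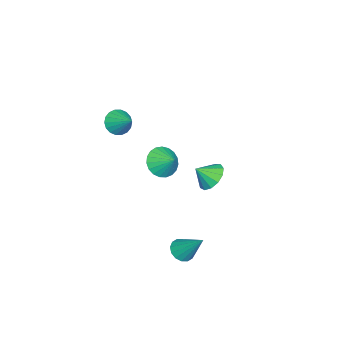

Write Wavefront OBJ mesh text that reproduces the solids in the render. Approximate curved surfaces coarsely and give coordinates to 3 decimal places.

v 3.506 0.268 -3.299
v 3.895 0.702 -3.771
v 3.914 1.552 -1.781
v 3.532 0.837 -3.787
v 3.161 0.819 -3.673
v 2.883 0.654 -3.458
v 2.772 0.385 -3.201
v 2.857 0.085 -2.97
v 3.117 -0.166 -2.828
v 3.481 -0.301 -2.811
v 3.851 -0.283 -2.926
v 4.129 -0.118 -3.14
v 4.24 0.151 -3.398
v 4.155 0.451 -3.628
v -3.728 -3.521 -2.44
v -2.775 -3.981 -2.494
v -3.252 -2.619 -1.7
v -2.763 -3.705 -2.837
v -2.919 -3.398 -3.112
v -3.214 -3.112 -3.271
v -3.598 -2.896 -3.286
v -4.005 -2.789 -3.155
v -4.364 -2.809 -2.899
v -4.613 -2.951 -2.565
v -4.709 -3.192 -2.209
v -4.636 -3.49 -1.892
v -4.405 -3.794 -1.671
v -4.058 -4.05 -1.582
v -3.653 -4.215 -1.641
v -3.262 -4.26 -1.839
v -2.951 -4.177 -2.14
v 0.273 -4.51 3.407
v 0.866 -4.428 2.819
v 0.927 -3.47 4.213
v 0.607 -4.182 2.71
v 0.282 -4 2.74
v -0.045 -3.919 2.902
v -0.309 -3.956 3.164
v -0.458 -4.102 3.474
v -0.463 -4.329 3.771
v -0.321 -4.592 3.995
v -0.062 -4.839 4.104
v 0.263 -5.021 4.074
v 0.59 -5.101 3.912
v 0.855 -5.065 3.65
v 1.004 -4.919 3.34
v 1.008 -4.691 3.044
v 2.635 1.52 2.29
v 3.063 1.067 1.613
v 3.045 0.8 3.03
v 3.396 1.428 1.78
v 3.487 1.818 2.109
v 3.308 2.113 2.496
v 2.915 2.22 2.817
v 2.434 2.105 2.971
v 2.016 1.804 2.909
v 1.796 1.412 2.65
v 1.842 1.055 2.277
v 2.139 0.845 1.909
v 2.595 0.85 1.661
f 2 1 4
f 2 4 3
f 4 1 5
f 4 5 3
f 5 1 6
f 5 6 3
f 6 1 7
f 6 7 3
f 7 1 8
f 7 8 3
f 8 1 9
f 8 9 3
f 9 1 10
f 9 10 3
f 10 1 11
f 10 11 3
f 11 1 12
f 11 12 3
f 12 1 13
f 12 13 3
f 13 1 14
f 13 14 3
f 14 1 2
f 14 2 3
f 16 15 18
f 16 18 17
f 18 15 19
f 18 19 17
f 19 15 20
f 19 20 17
f 20 15 21
f 20 21 17
f 21 15 22
f 21 22 17
f 22 15 23
f 22 23 17
f 23 15 24
f 23 24 17
f 24 15 25
f 24 25 17
f 25 15 26
f 25 26 17
f 26 15 27
f 26 27 17
f 27 15 28
f 27 28 17
f 28 15 29
f 28 29 17
f 29 15 30
f 29 30 17
f 30 15 31
f 30 31 17
f 31 15 16
f 31 16 17
f 33 32 35
f 33 35 34
f 35 32 36
f 35 36 34
f 36 32 37
f 36 37 34
f 37 32 38
f 37 38 34
f 38 32 39
f 38 39 34
f 39 32 40
f 39 40 34
f 40 32 41
f 40 41 34
f 41 32 42
f 41 42 34
f 42 32 43
f 42 43 34
f 43 32 44
f 43 44 34
f 44 32 45
f 44 45 34
f 45 32 46
f 45 46 34
f 46 32 47
f 46 47 34
f 47 32 33
f 47 33 34
f 49 48 51
f 49 51 50
f 51 48 52
f 51 52 50
f 52 48 53
f 52 53 50
f 53 48 54
f 53 54 50
f 54 48 55
f 54 55 50
f 55 48 56
f 55 56 50
f 56 48 57
f 56 57 50
f 57 48 58
f 57 58 50
f 58 48 59
f 58 59 50
f 59 48 60
f 59 60 50
f 60 48 49
f 60 49 50



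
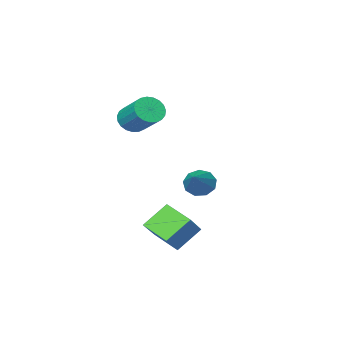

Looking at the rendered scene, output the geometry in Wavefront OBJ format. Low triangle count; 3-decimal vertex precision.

v 2.056 -4.463 2.764
v 2.614 -4.152 2.3
v 2.643 -2.666 3.333
v 2.084 -2.977 3.796
v 2.339 -4.046 2.156
v 2.368 -2.56 3.188
v 2.015 -4.012 2.116
v 2.044 -2.526 3.149
v 1.697 -4.057 2.189
v 1.726 -2.57 3.221
v 1.442 -4.171 2.361
v 1.471 -2.685 3.393
v 1.293 -4.336 2.602
v 1.322 -2.85 3.635
v 1.275 -4.523 2.872
v 1.304 -3.037 3.904
v 1.393 -4.7 3.123
v 1.422 -3.213 4.155
v 1.625 -4.835 3.311
v 1.654 -3.349 4.344
v 1.931 -4.907 3.405
v 1.96 -3.42 4.438
v 2.259 -4.901 3.389
v 2.288 -3.415 4.421
v 2.552 -4.82 3.264
v 2.581 -3.334 4.296
v 2.759 -4.677 3.052
v 2.788 -3.191 4.085
v 2.844 -4.497 2.791
v 2.873 -3.011 3.824
v 2.793 -4.312 2.525
v 2.822 -2.825 3.558
v -0.735 -3.119 -1.431
v -0.329 -2.948 -2.098
v 0.455 -1.961 -0.409
v -0.737 -2.589 -2.03
v -1.144 -2.478 -1.681
v -1.359 -2.667 -1.216
v -1.283 -3.068 -0.85
v -0.951 -3.492 -0.757
v -0.518 -3.742 -0.979
v -0.186 -3.7 -1.412
v -0.112 -3.386 -1.854
v 2.44 1.561 -1.972
v 2.779 0.274 -1.422
v 3.526 2.322 -0.861
v 3.865 1.035 -0.311
v 3.575 1.425 -2.989
v 3.914 0.138 -2.439
v 4.661 2.186 -1.878
v 5 0.899 -1.328
f 2 1 5
f 2 5 3
f 3 5 6
f 3 6 4
f 5 1 7
f 5 7 6
f 6 7 8
f 6 8 4
f 7 1 9
f 7 9 8
f 8 9 10
f 8 10 4
f 9 1 11
f 9 11 10
f 10 11 12
f 10 12 4
f 11 1 13
f 11 13 12
f 12 13 14
f 12 14 4
f 13 1 15
f 13 15 14
f 14 15 16
f 14 16 4
f 15 1 17
f 15 17 16
f 16 17 18
f 16 18 4
f 17 1 19
f 17 19 18
f 18 19 20
f 18 20 4
f 19 1 21
f 19 21 20
f 20 21 22
f 20 22 4
f 21 1 23
f 21 23 22
f 22 23 24
f 22 24 4
f 23 1 25
f 23 25 24
f 24 25 26
f 24 26 4
f 25 1 27
f 25 27 26
f 26 27 28
f 26 28 4
f 27 1 29
f 27 29 28
f 28 29 30
f 28 30 4
f 29 1 31
f 29 31 30
f 30 31 32
f 30 32 4
f 31 1 2
f 31 2 32
f 32 2 3
f 32 3 4
f 34 33 36
f 34 36 35
f 36 33 37
f 36 37 35
f 37 33 38
f 37 38 35
f 38 33 39
f 38 39 35
f 39 33 40
f 39 40 35
f 40 33 41
f 40 41 35
f 41 33 42
f 41 42 35
f 42 33 43
f 42 43 35
f 43 33 34
f 43 34 35
f 45 47 44
f 48 45 44
f 44 47 46
f 46 48 44
f 45 51 47
f 49 45 48
f 49 51 45
f 47 51 46
f 50 48 46
f 46 51 50
f 50 49 48
f 51 49 50



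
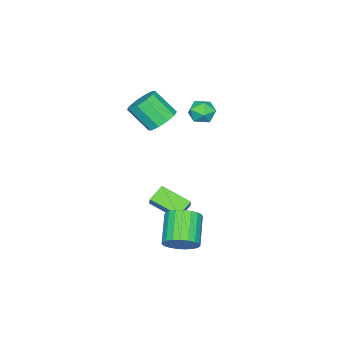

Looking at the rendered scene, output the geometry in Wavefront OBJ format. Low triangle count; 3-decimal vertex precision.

v 0.249 -2.643 -3.452
v -0.852 -2.553 -2.935
v 0.081 -0.752 -4.141
v -1.02 -0.661 -3.624
v 0.6 -2.359 -2.756
v -0.501 -2.268 -2.239
v 0.432 -0.467 -3.445
v -0.669 -0.377 -2.928
v 3.986 2.054 -2.477
v 4.717 1.583 -1.87
v 3.224 0.756 -0.716
v 2.494 1.226 -1.323
v 4.661 1.969 -1.665
v 3.169 1.142 -0.51
v 4.49 2.37 -1.6
v 2.997 1.543 -0.445
v 4.231 2.716 -1.687
v 2.738 1.889 -0.532
v 3.929 2.947 -1.91
v 2.437 2.12 -0.756
v 3.638 3.024 -2.232
v 2.146 2.197 -1.077
v 3.407 2.933 -2.596
v 1.914 2.106 -1.441
v 3.276 2.69 -2.939
v 1.783 1.863 -1.785
v 3.267 2.337 -3.203
v 1.775 1.51 -2.049
v 3.384 1.935 -3.341
v 1.891 1.108 -2.187
v 3.604 1.553 -3.33
v 2.112 0.726 -2.176
v 3.89 1.258 -3.171
v 2.398 0.431 -2.017
v 4.193 1.101 -2.893
v 2.701 0.273 -1.738
v 4.46 1.108 -2.542
v 2.968 0.281 -1.388
v 4.645 1.279 -2.18
v 3.153 0.451 -1.026
v -1.503 -2.893 2.567
v -0.558 -2.506 2.764
v -0.312 -3.82 4.169
v -1.257 -4.207 3.973
v -0.982 -2.192 3.131
v -0.735 -3.506 4.537
v -1.605 -2.146 3.284
v -1.358 -3.46 4.689
v -2.189 -2.385 3.162
v -1.942 -3.699 4.568
v -2.511 -2.818 2.814
v -2.264 -4.133 4.219
v -2.448 -3.28 2.371
v -2.202 -4.594 3.776
v -2.025 -3.594 2.003
v -1.778 -4.908 3.409
v -1.402 -3.64 1.851
v -1.155 -4.954 3.256
v -0.818 -3.401 1.972
v -0.571 -4.715 3.378
v -0.496 -2.967 2.321
v -0.249 -4.282 3.726
v -4.751 -1.766 2.797
v -4.233 -1.022 2.611
v -3.747 -2.638 2.109
v -3.229 -1.894 1.923
v -3.316 -2.191 2.795
v -3.937 -1.653 3.22
v -4.043 -2.007 1.5
v -4.664 -1.469 1.925
v -3.795 -1.172 1.809
v -3.346 -1.285 2.61
v -4.634 -2.375 2.11
v -4.185 -2.488 2.911
f 2 4 1
f 5 2 1
f 1 4 3
f 3 5 1
f 2 8 4
f 6 2 5
f 6 8 2
f 4 8 3
f 7 5 3
f 3 8 7
f 7 6 5
f 8 6 7
f 10 9 13
f 10 13 11
f 11 13 14
f 11 14 12
f 13 9 15
f 13 15 14
f 14 15 16
f 14 16 12
f 15 9 17
f 15 17 16
f 16 17 18
f 16 18 12
f 17 9 19
f 17 19 18
f 18 19 20
f 18 20 12
f 19 9 21
f 19 21 20
f 20 21 22
f 20 22 12
f 21 9 23
f 21 23 22
f 22 23 24
f 22 24 12
f 23 9 25
f 23 25 24
f 24 25 26
f 24 26 12
f 25 9 27
f 25 27 26
f 26 27 28
f 26 28 12
f 27 9 29
f 27 29 28
f 28 29 30
f 28 30 12
f 29 9 31
f 29 31 30
f 30 31 32
f 30 32 12
f 31 9 33
f 31 33 32
f 32 33 34
f 32 34 12
f 33 9 35
f 33 35 34
f 34 35 36
f 34 36 12
f 35 9 37
f 35 37 36
f 36 37 38
f 36 38 12
f 37 9 39
f 37 39 38
f 38 39 40
f 38 40 12
f 39 9 10
f 39 10 40
f 40 10 11
f 40 11 12
f 42 41 45
f 42 45 43
f 43 45 46
f 43 46 44
f 45 41 47
f 45 47 46
f 46 47 48
f 46 48 44
f 47 41 49
f 47 49 48
f 48 49 50
f 48 50 44
f 49 41 51
f 49 51 50
f 50 51 52
f 50 52 44
f 51 41 53
f 51 53 52
f 52 53 54
f 52 54 44
f 53 41 55
f 53 55 54
f 54 55 56
f 54 56 44
f 55 41 57
f 55 57 56
f 56 57 58
f 56 58 44
f 57 41 59
f 57 59 58
f 58 59 60
f 58 60 44
f 59 41 61
f 59 61 60
f 60 61 62
f 60 62 44
f 61 41 42
f 61 42 62
f 62 42 43
f 62 43 44
f 63 74 68
f 63 68 64
f 63 64 70
f 63 70 73
f 63 73 74
f 64 68 72
f 68 74 67
f 74 73 65
f 73 70 69
f 70 64 71
f 66 72 67
f 66 67 65
f 66 65 69
f 66 69 71
f 66 71 72
f 67 72 68
f 65 67 74
f 69 65 73
f 71 69 70
f 72 71 64



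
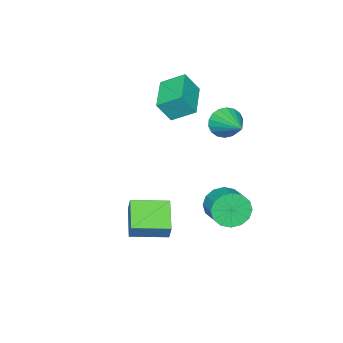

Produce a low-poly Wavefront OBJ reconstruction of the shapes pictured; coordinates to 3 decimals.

v -3.484 -1.042 2.988
v -2.866 -1.079 2.294
v -2.616 0.602 3.672
v -3.172 -0.851 2.133
v -3.539 -0.66 2.142
v -3.896 -0.545 2.318
v -4.171 -0.529 2.627
v -4.309 -0.614 3.008
v -4.285 -0.784 3.384
v -4.101 -1.005 3.683
v -3.796 -1.233 3.843
v -3.428 -1.423 3.834
v -3.072 -1.538 3.658
v -2.797 -1.554 3.349
v -2.658 -1.469 2.969
v -2.683 -1.3 2.592
v -4.041 -4.691 3.095
v -3.471 -5.162 4.26
v -4.631 -3.578 3.834
v -4.061 -4.05 4.999
v -2.319 -3.53 2.721
v -1.749 -4.002 3.886
v -2.909 -2.418 3.46
v -2.339 -2.889 4.625
v 0.549 -1.415 -1.3
v 0.812 -1.051 -0.362
v 1.806 -0.306 -2.083
v 2.07 0.057 -1.145
v 1.87 -2.797 -1.135
v 2.134 -2.434 -0.197
v 3.128 -1.689 -1.918
v 3.391 -1.325 -0.98
v -2.447 -0.324 -2.147
v -1.755 -0.454 -2.926
v -0.941 0.675 -2.392
v -1.633 0.804 -1.613
v -2.119 -0.1 -3.119
v -1.306 1.029 -2.585
v -2.571 0.194 -3.052
v -1.758 1.323 -2.517
v -2.99 0.349 -2.742
v -2.177 1.478 -2.207
v -3.263 0.324 -2.273
v -2.45 1.452 -1.738
v -3.318 0.125 -1.77
v -2.504 1.253 -1.235
v -3.139 -0.195 -1.368
v -2.325 0.934 -0.834
v -2.774 -0.549 -1.175
v -1.961 0.58 -0.641
v -2.322 -0.843 -1.243
v -1.509 0.286 -0.708
v -1.903 -0.998 -1.553
v -1.09 0.131 -1.018
v -1.63 -0.972 -2.022
v -0.817 0.156 -1.487
v -1.576 -0.773 -2.525
v -0.762 0.355 -1.99
f 2 1 4
f 2 4 3
f 4 1 5
f 4 5 3
f 5 1 6
f 5 6 3
f 6 1 7
f 6 7 3
f 7 1 8
f 7 8 3
f 8 1 9
f 8 9 3
f 9 1 10
f 9 10 3
f 10 1 11
f 10 11 3
f 11 1 12
f 11 12 3
f 12 1 13
f 12 13 3
f 13 1 14
f 13 14 3
f 14 1 15
f 14 15 3
f 15 1 16
f 15 16 3
f 16 1 2
f 16 2 3
f 18 20 17
f 21 18 17
f 17 20 19
f 19 21 17
f 18 24 20
f 22 18 21
f 22 24 18
f 20 24 19
f 23 21 19
f 19 24 23
f 23 22 21
f 24 22 23
f 26 28 25
f 29 26 25
f 25 28 27
f 27 29 25
f 26 32 28
f 30 26 29
f 30 32 26
f 28 32 27
f 31 29 27
f 27 32 31
f 31 30 29
f 32 30 31
f 34 33 37
f 34 37 35
f 35 37 38
f 35 38 36
f 37 33 39
f 37 39 38
f 38 39 40
f 38 40 36
f 39 33 41
f 39 41 40
f 40 41 42
f 40 42 36
f 41 33 43
f 41 43 42
f 42 43 44
f 42 44 36
f 43 33 45
f 43 45 44
f 44 45 46
f 44 46 36
f 45 33 47
f 45 47 46
f 46 47 48
f 46 48 36
f 47 33 49
f 47 49 48
f 48 49 50
f 48 50 36
f 49 33 51
f 49 51 50
f 50 51 52
f 50 52 36
f 51 33 53
f 51 53 52
f 52 53 54
f 52 54 36
f 53 33 55
f 53 55 54
f 54 55 56
f 54 56 36
f 55 33 57
f 55 57 56
f 56 57 58
f 56 58 36
f 57 33 34
f 57 34 58
f 58 34 35
f 58 35 36



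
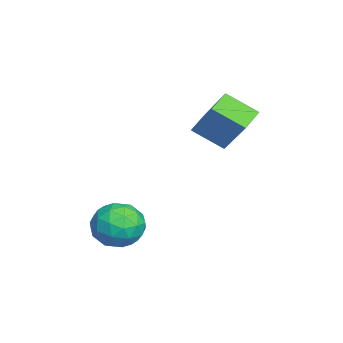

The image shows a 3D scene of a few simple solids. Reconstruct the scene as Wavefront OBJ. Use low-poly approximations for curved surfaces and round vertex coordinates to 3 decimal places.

v 1.36 -2.725 -0.572
v 2.073 -3.417 -0.47
v 0.327 -3.863 -1.07
v 1.04 -4.555 -0.968
v 0.65 -4.117 -0.16
v 1.289 -3.413 0.148
v 1.111 -3.867 -1.688
v 1.75 -3.163 -1.38
v 1.92 -4.122 -1.16
v 1.635 -4.277 -0.215
v 0.765 -3.003 -1.325
v 0.48 -3.158 -0.38
v 1.807 -2.971 -0.477
v 0.593 -4.309 -1.063
v 0.364 -4.052 -0.587
v 0.783 -4.458 -0.528
v 1.346 -2.969 -0.114
v 1.765 -3.375 -0.054
v 0.929 -3.787 0.129
v 0.635 -3.905 -1.486
v 1.054 -4.311 -1.426
v 1.617 -2.822 -1.012
v 2.036 -3.228 -0.953
v 1.471 -3.493 -1.669
v 2.136 -3.792 -0.823
v 1.529 -4.461 -1.116
v 1.571 -4.057 -1.539
v 1.946 -3.643 -1.358
v 1.969 -3.883 -0.268
v 1.362 -4.552 -0.56
v 1.132 -4.295 -0.085
v 1.508 -3.881 0.096
v 1.878 -4.298 -0.673
v 1.038 -2.728 -0.98
v 0.431 -3.397 -1.272
v 0.892 -3.399 -1.636
v 1.268 -2.985 -1.455
v 0.871 -2.819 -0.424
v 0.264 -3.488 -0.717
v 0.454 -3.637 -0.182
v 0.829 -3.223 -0.001
v 0.522 -2.982 -0.867
v -2.068 -0.112 1.293
v -2.37 -1.264 2.049
v -2.885 0.358 1.683
v -3.187 -0.793 2.439
v -0.933 0.593 2.821
v -1.235 -0.558 3.577
v -1.75 1.064 3.211
v -2.052 -0.088 3.967
f 1 38 17
f 38 12 41
f 17 41 6
f 38 41 17
f 1 17 13
f 17 6 18
f 13 18 2
f 17 18 13
f 1 13 22
f 13 2 23
f 22 23 8
f 13 23 22
f 1 22 34
f 22 8 37
f 34 37 11
f 22 37 34
f 1 34 38
f 34 11 42
f 38 42 12
f 34 42 38
f 2 18 29
f 18 6 32
f 29 32 10
f 18 32 29
f 6 41 19
f 41 12 40
f 19 40 5
f 41 40 19
f 12 42 39
f 42 11 35
f 39 35 3
f 42 35 39
f 11 37 36
f 37 8 24
f 36 24 7
f 37 24 36
f 8 23 28
f 23 2 25
f 28 25 9
f 23 25 28
f 4 30 16
f 30 10 31
f 16 31 5
f 30 31 16
f 4 16 14
f 16 5 15
f 14 15 3
f 16 15 14
f 4 14 21
f 14 3 20
f 21 20 7
f 14 20 21
f 4 21 26
f 21 7 27
f 26 27 9
f 21 27 26
f 4 26 30
f 26 9 33
f 30 33 10
f 26 33 30
f 5 31 19
f 31 10 32
f 19 32 6
f 31 32 19
f 3 15 39
f 15 5 40
f 39 40 12
f 15 40 39
f 7 20 36
f 20 3 35
f 36 35 11
f 20 35 36
f 9 27 28
f 27 7 24
f 28 24 8
f 27 24 28
f 10 33 29
f 33 9 25
f 29 25 2
f 33 25 29
f 44 46 43
f 47 44 43
f 43 46 45
f 45 47 43
f 44 50 46
f 48 44 47
f 48 50 44
f 46 50 45
f 49 47 45
f 45 50 49
f 49 48 47
f 50 48 49



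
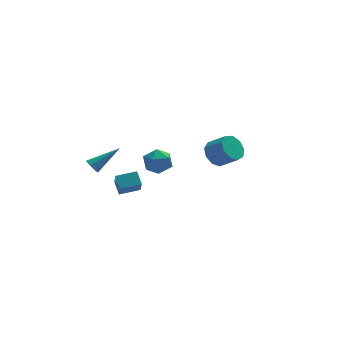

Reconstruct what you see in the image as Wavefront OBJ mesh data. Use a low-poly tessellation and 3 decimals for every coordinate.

v -4.594 3.124 0.532
v -4.348 3.359 0.088
v -2.886 3.516 1.688
v -4.543 3.624 0.286
v -4.761 3.654 0.599
v -4.902 3.436 0.88
v -4.899 3.072 0.999
v -4.753 2.732 0.9
v -4.533 2.575 0.628
v -4.342 2.675 0.311
v -4.269 2.985 0.098
v -1.575 1.49 1.418
v -0.603 1.592 1.396
v -1.437 0.408 2.564
v -0.465 0.51 2.542
v -1.025 1.237 2.879
v -1.11 1.906 2.171
v -0.93 0.094 1.789
v -1.015 0.763 1.081
v -0.204 0.729 1.626
v -0.263 1.435 2.3
v -1.777 0.565 1.66
v -1.836 1.271 2.334
v 3.021 4.136 0.104
v 3.596 3.926 -0.648
v 4.535 3.235 0.264
v 3.959 3.444 1.016
v 3.771 4.51 -0.384
v 4.709 3.818 0.527
v 3.594 4.918 0.108
v 4.532 4.227 1.019
v 3.149 4.961 0.598
v 4.087 4.269 1.51
v 2.644 4.617 0.857
v 3.583 3.926 1.769
v 2.315 4.048 0.764
v 3.254 3.357 1.676
v 2.317 3.52 0.362
v 3.255 2.829 1.274
v 2.648 3.28 -0.16
v 3.586 2.589 0.751
v 3.153 3.441 -0.559
v 4.092 2.749 0.352
v -4.004 -3.95 2.909
v -4.049 -4.709 3.914
v -4.146 -3.214 3.459
v -4.191 -3.973 4.464
v -2.789 -3.827 3.056
v -2.834 -4.586 4.061
v -2.931 -3.091 3.606
v -2.976 -3.85 4.611
f 2 1 4
f 2 4 3
f 4 1 5
f 4 5 3
f 5 1 6
f 5 6 3
f 6 1 7
f 6 7 3
f 7 1 8
f 7 8 3
f 8 1 9
f 8 9 3
f 9 1 10
f 9 10 3
f 10 1 11
f 10 11 3
f 11 1 2
f 11 2 3
f 12 23 17
f 12 17 13
f 12 13 19
f 12 19 22
f 12 22 23
f 13 17 21
f 17 23 16
f 23 22 14
f 22 19 18
f 19 13 20
f 15 21 16
f 15 16 14
f 15 14 18
f 15 18 20
f 15 20 21
f 16 21 17
f 14 16 23
f 18 14 22
f 20 18 19
f 21 20 13
f 25 24 28
f 25 28 26
f 26 28 29
f 26 29 27
f 28 24 30
f 28 30 29
f 29 30 31
f 29 31 27
f 30 24 32
f 30 32 31
f 31 32 33
f 31 33 27
f 32 24 34
f 32 34 33
f 33 34 35
f 33 35 27
f 34 24 36
f 34 36 35
f 35 36 37
f 35 37 27
f 36 24 38
f 36 38 37
f 37 38 39
f 37 39 27
f 38 24 40
f 38 40 39
f 39 40 41
f 39 41 27
f 40 24 42
f 40 42 41
f 41 42 43
f 41 43 27
f 42 24 25
f 42 25 43
f 43 25 26
f 43 26 27
f 45 47 44
f 48 45 44
f 44 47 46
f 46 48 44
f 45 51 47
f 49 45 48
f 49 51 45
f 47 51 46
f 50 48 46
f 46 51 50
f 50 49 48
f 51 49 50



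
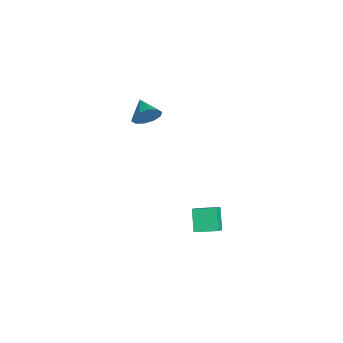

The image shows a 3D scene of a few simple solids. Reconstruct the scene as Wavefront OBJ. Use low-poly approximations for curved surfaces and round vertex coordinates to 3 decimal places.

v -2.657 -3.151 3.363
v -2.376 -3.601 4.066
v -3.883 -3.269 3.777
v -2.383 -3.072 4.196
v -2.494 -2.574 4.007
v -2.668 -2.297 3.573
v -2.837 -2.345 3.058
v -2.937 -2.702 2.66
v -2.93 -3.23 2.53
v -2.819 -3.728 2.718
v -2.646 -4.006 3.153
v -2.477 -3.957 3.667
v 3.927 -1.894 -0.624
v 2.946 -1.755 0.365
v 4.335 -0.67 -0.392
v 3.353 -0.531 0.597
v 4.627 -2.269 0.123
v 3.645 -2.13 1.112
v 5.034 -1.045 0.355
v 4.053 -0.906 1.344
f 2 1 4
f 2 4 3
f 4 1 5
f 4 5 3
f 5 1 6
f 5 6 3
f 6 1 7
f 6 7 3
f 7 1 8
f 7 8 3
f 8 1 9
f 8 9 3
f 9 1 10
f 9 10 3
f 10 1 11
f 10 11 3
f 11 1 12
f 11 12 3
f 12 1 2
f 12 2 3
f 14 16 13
f 17 14 13
f 13 16 15
f 15 17 13
f 14 20 16
f 18 14 17
f 18 20 14
f 16 20 15
f 19 17 15
f 15 20 19
f 19 18 17
f 20 18 19



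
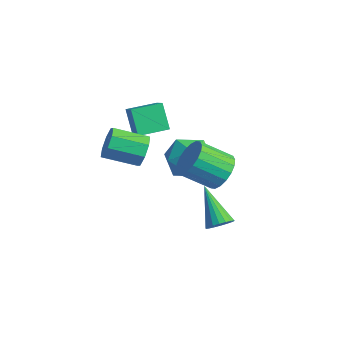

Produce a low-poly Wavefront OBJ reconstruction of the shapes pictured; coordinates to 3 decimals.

v -3.309 -2.538 2.771
v -2.618 -2.712 3.251
v -2.971 -1.108 2.803
v -2.279 -1.282 3.283
v -2.521 -2.698 1.577
v -1.829 -2.872 2.057
v -2.182 -1.268 1.609
v -1.491 -1.442 2.089
v 3.056 -1.957 2.413
v 3.327 -1.496 3.186
v 2.554 -2.643 4.14
v 2.284 -3.103 3.367
v 2.957 -1.32 3.098
v 2.185 -2.467 4.052
v 2.608 -1.271 2.874
v 1.835 -2.418 3.828
v 2.347 -1.358 2.559
v 1.574 -2.504 3.513
v 2.226 -1.563 2.214
v 1.454 -2.71 3.168
v 2.27 -1.846 1.91
v 1.498 -2.993 2.864
v 2.47 -2.151 1.704
v 1.697 -3.298 2.658
v 2.786 -2.417 1.64
v 2.013 -3.564 2.594
v 3.155 -2.593 1.728
v 2.383 -3.74 2.682
v 3.505 -2.642 1.952
v 2.732 -3.789 2.906
v 3.766 -2.556 2.267
v 2.993 -3.702 3.221
v 3.886 -2.35 2.612
v 3.114 -3.497 3.566
v 3.842 -2.067 2.916
v 3.07 -3.214 3.87
v 3.643 -1.762 3.122
v 2.87 -2.909 4.076
v 2.692 -1.742 -1.422
v 3.129 -1.776 -0.928
v 1.128 -1.458 -0.018
v 3.124 -1.489 -0.991
v 3.034 -1.252 -1.139
v 2.876 -1.112 -1.344
v 2.681 -1.097 -1.563
v 2.489 -1.209 -1.755
v 2.337 -1.427 -1.881
v 2.255 -1.707 -1.915
v 2.26 -1.994 -1.852
v 2.35 -2.231 -1.704
v 2.508 -2.371 -1.499
v 2.702 -2.386 -1.28
v 2.895 -2.274 -1.088
v 3.047 -2.056 -0.963
v -1.814 -0.323 0.53
v -0.839 0.21 0.001
v -0.801 -2.03 0.679
v 0.174 -1.497 0.15
v -0.172 -1.16 1.281
v -0.798 -0.105 1.189
v -0.842 -1.715 -0.509
v -1.468 -0.66 -0.601
v -0.239 -0.651 -0.642
v 0.175 -0.308 0.465
v -1.815 -1.512 0.215
v -1.401 -1.169 1.322
v -1.078 -3.097 1.609
v -0.625 -3.127 2.328
v -1.57 -4.393 2.87
v -2.022 -4.363 2.151
v -1.136 -2.727 2.372
v -2.081 -3.993 2.914
v -1.613 -2.544 1.97
v -2.558 -3.81 2.511
v -1.776 -2.684 1.356
v -2.721 -3.95 1.897
v -1.53 -3.067 0.89
v -2.475 -4.333 1.432
v -1.019 -3.467 0.846
v -1.964 -4.733 1.388
v -0.542 -3.65 1.249
v -1.487 -4.916 1.79
v -0.379 -3.51 1.863
v -1.324 -4.776 2.404
f 2 4 1
f 5 2 1
f 1 4 3
f 3 5 1
f 2 8 4
f 6 2 5
f 6 8 2
f 4 8 3
f 7 5 3
f 3 8 7
f 7 6 5
f 8 6 7
f 10 9 13
f 10 13 11
f 11 13 14
f 11 14 12
f 13 9 15
f 13 15 14
f 14 15 16
f 14 16 12
f 15 9 17
f 15 17 16
f 16 17 18
f 16 18 12
f 17 9 19
f 17 19 18
f 18 19 20
f 18 20 12
f 19 9 21
f 19 21 20
f 20 21 22
f 20 22 12
f 21 9 23
f 21 23 22
f 22 23 24
f 22 24 12
f 23 9 25
f 23 25 24
f 24 25 26
f 24 26 12
f 25 9 27
f 25 27 26
f 26 27 28
f 26 28 12
f 27 9 29
f 27 29 28
f 28 29 30
f 28 30 12
f 29 9 31
f 29 31 30
f 30 31 32
f 30 32 12
f 31 9 33
f 31 33 32
f 32 33 34
f 32 34 12
f 33 9 35
f 33 35 34
f 34 35 36
f 34 36 12
f 35 9 37
f 35 37 36
f 36 37 38
f 36 38 12
f 37 9 10
f 37 10 38
f 38 10 11
f 38 11 12
f 40 39 42
f 40 42 41
f 42 39 43
f 42 43 41
f 43 39 44
f 43 44 41
f 44 39 45
f 44 45 41
f 45 39 46
f 45 46 41
f 46 39 47
f 46 47 41
f 47 39 48
f 47 48 41
f 48 39 49
f 48 49 41
f 49 39 50
f 49 50 41
f 50 39 51
f 50 51 41
f 51 39 52
f 51 52 41
f 52 39 53
f 52 53 41
f 53 39 54
f 53 54 41
f 54 39 40
f 54 40 41
f 55 66 60
f 55 60 56
f 55 56 62
f 55 62 65
f 55 65 66
f 56 60 64
f 60 66 59
f 66 65 57
f 65 62 61
f 62 56 63
f 58 64 59
f 58 59 57
f 58 57 61
f 58 61 63
f 58 63 64
f 59 64 60
f 57 59 66
f 61 57 65
f 63 61 62
f 64 63 56
f 68 67 71
f 68 71 69
f 69 71 72
f 69 72 70
f 71 67 73
f 71 73 72
f 72 73 74
f 72 74 70
f 73 67 75
f 73 75 74
f 74 75 76
f 74 76 70
f 75 67 77
f 75 77 76
f 76 77 78
f 76 78 70
f 77 67 79
f 77 79 78
f 78 79 80
f 78 80 70
f 79 67 81
f 79 81 80
f 80 81 82
f 80 82 70
f 81 67 83
f 81 83 82
f 82 83 84
f 82 84 70
f 83 67 68
f 83 68 84
f 84 68 69
f 84 69 70

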